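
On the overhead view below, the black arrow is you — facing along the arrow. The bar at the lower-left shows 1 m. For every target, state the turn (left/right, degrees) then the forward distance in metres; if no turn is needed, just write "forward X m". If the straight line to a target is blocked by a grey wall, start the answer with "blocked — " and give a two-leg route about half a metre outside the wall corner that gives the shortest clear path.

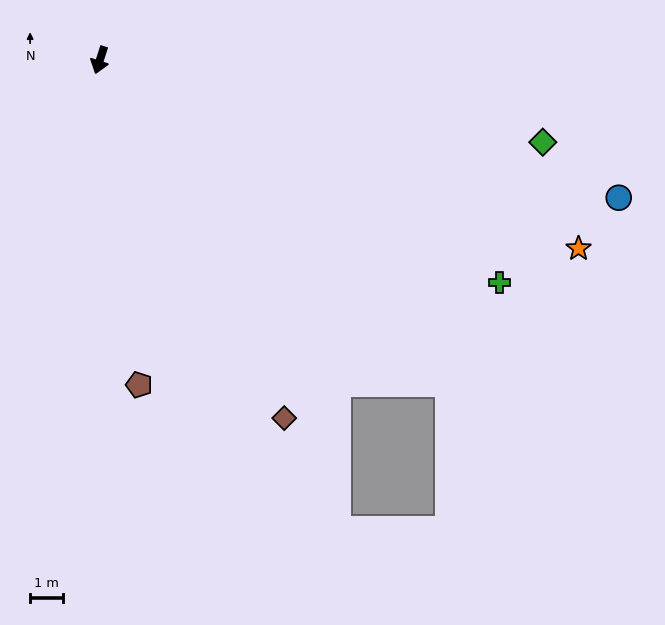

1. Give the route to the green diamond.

turn left 97°, forward 13.6 m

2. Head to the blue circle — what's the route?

turn left 93°, forward 16.3 m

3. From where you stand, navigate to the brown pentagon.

turn left 25°, forward 9.9 m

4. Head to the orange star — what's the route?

turn left 86°, forward 15.6 m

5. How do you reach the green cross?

turn left 79°, forward 13.9 m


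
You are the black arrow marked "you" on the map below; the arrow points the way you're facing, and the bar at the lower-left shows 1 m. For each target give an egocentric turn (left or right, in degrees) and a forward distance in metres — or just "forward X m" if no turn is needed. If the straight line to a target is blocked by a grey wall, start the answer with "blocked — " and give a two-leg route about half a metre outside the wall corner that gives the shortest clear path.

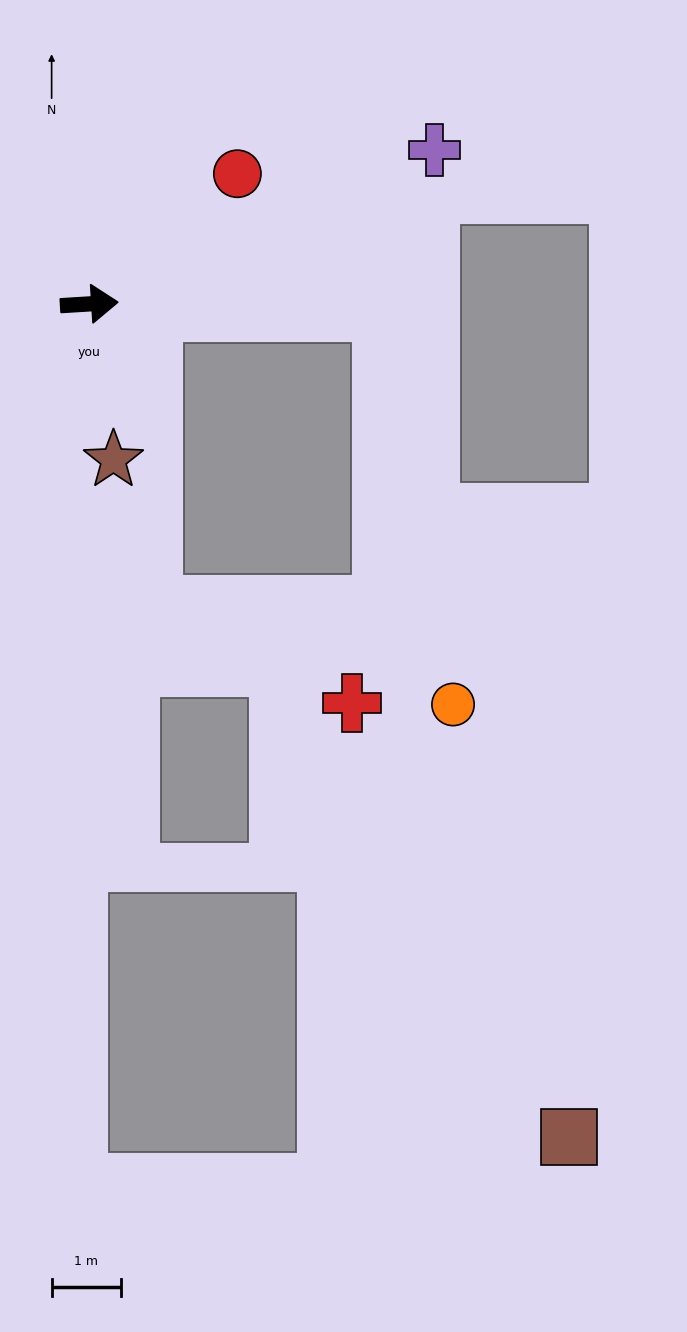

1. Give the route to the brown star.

turn right 85°, forward 2.3 m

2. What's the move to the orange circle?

blocked — turn right 5°, forward 4.2 m, then turn right 78°, forward 5.8 m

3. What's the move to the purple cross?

turn left 21°, forward 5.5 m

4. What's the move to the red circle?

turn left 38°, forward 2.8 m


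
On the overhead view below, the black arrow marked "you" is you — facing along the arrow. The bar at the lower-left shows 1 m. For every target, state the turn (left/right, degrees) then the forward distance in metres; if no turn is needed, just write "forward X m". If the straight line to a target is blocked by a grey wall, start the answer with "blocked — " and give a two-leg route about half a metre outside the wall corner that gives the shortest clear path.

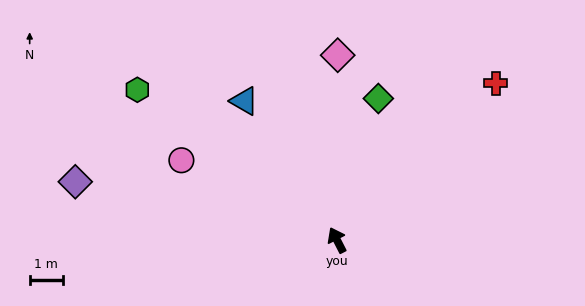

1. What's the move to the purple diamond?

turn left 50°, forward 8.1 m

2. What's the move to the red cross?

turn right 72°, forward 6.8 m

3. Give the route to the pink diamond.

turn right 27°, forward 5.6 m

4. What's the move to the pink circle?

turn left 36°, forward 5.3 m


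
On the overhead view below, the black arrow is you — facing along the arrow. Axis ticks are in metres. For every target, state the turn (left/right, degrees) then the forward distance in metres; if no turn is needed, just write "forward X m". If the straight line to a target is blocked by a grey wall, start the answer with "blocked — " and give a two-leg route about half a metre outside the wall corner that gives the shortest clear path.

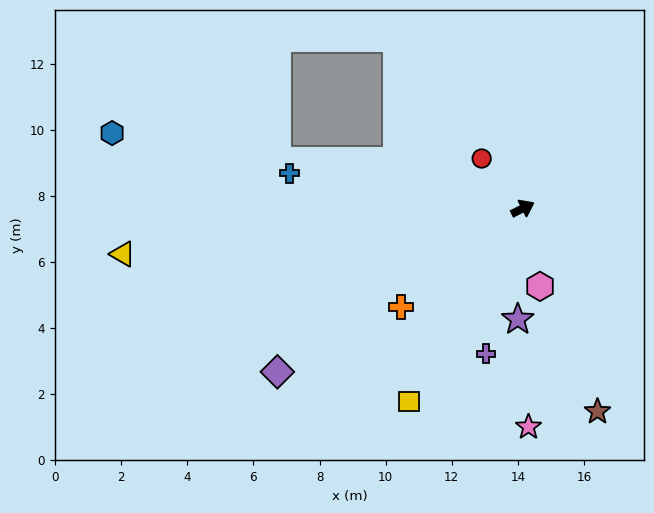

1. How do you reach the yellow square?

turn right 147°, forward 6.8 m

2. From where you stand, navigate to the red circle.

turn left 103°, forward 2.0 m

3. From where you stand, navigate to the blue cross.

turn left 145°, forward 7.1 m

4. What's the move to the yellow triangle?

turn left 160°, forward 12.2 m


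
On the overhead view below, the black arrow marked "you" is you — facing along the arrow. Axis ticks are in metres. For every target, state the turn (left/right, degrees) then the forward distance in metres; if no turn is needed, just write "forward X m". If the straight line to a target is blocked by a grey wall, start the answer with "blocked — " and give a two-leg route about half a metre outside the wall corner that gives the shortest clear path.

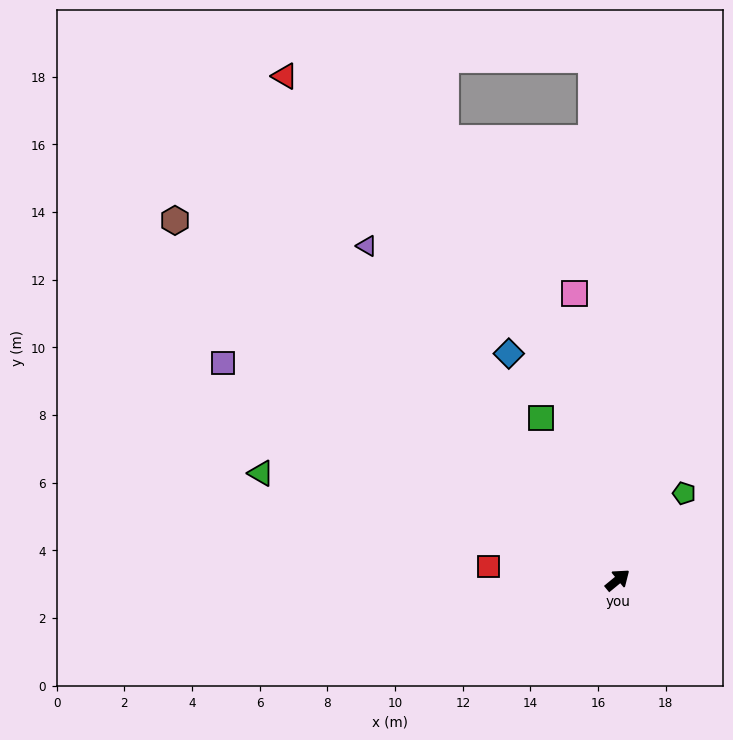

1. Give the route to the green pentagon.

turn left 13°, forward 3.2 m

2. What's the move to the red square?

turn left 135°, forward 3.8 m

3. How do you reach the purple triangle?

turn left 87°, forward 12.3 m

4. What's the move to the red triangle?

turn left 84°, forward 17.8 m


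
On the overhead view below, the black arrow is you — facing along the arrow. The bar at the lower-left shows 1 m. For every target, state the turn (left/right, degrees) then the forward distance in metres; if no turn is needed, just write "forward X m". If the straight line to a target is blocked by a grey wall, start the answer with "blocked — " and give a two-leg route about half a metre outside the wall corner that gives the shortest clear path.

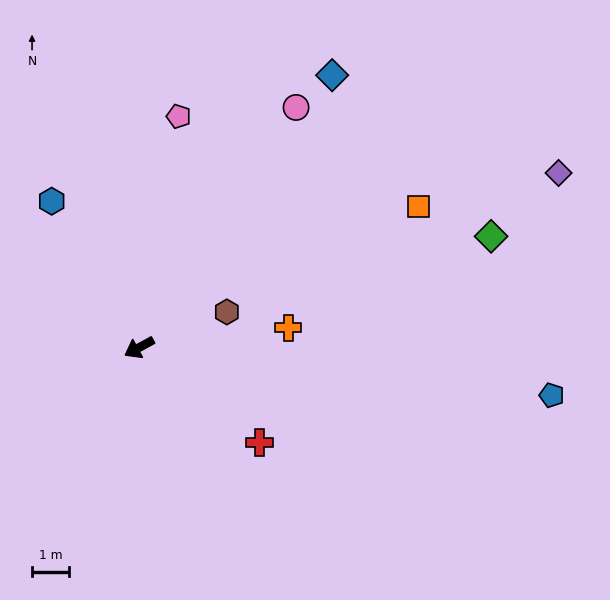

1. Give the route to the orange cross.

turn left 159°, forward 4.1 m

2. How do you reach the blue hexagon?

turn right 88°, forward 4.6 m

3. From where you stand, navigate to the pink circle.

turn right 152°, forward 7.7 m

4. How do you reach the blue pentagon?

turn left 145°, forward 11.2 m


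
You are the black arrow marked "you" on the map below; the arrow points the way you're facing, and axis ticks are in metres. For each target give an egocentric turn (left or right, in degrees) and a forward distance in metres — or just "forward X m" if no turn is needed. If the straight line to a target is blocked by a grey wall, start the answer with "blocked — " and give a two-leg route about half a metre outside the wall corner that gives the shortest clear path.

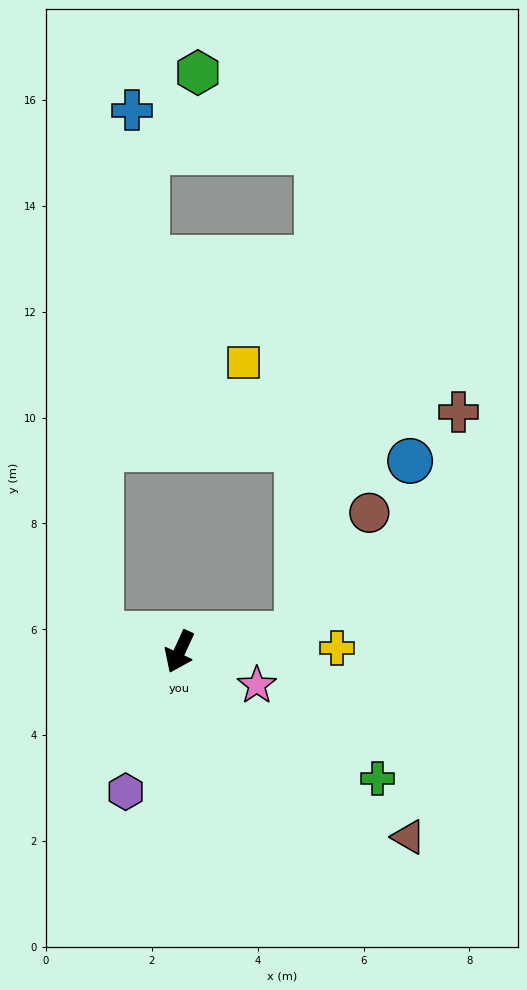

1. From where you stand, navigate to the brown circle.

blocked — turn left 123°, forward 2.2 m, then turn left 51°, forward 2.7 m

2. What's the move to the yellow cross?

turn left 116°, forward 3.0 m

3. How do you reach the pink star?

turn left 91°, forward 1.6 m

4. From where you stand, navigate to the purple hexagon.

turn left 4°, forward 2.8 m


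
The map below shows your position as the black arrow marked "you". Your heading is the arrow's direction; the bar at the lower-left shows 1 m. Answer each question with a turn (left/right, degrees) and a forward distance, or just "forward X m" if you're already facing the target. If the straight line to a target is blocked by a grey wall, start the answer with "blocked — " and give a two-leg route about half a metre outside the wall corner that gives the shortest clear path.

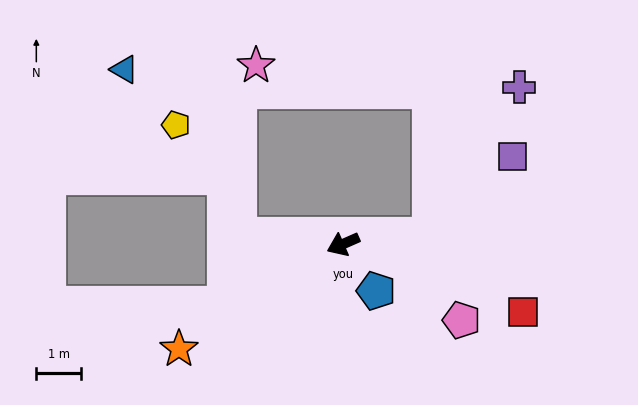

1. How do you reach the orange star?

turn left 9°, forward 4.3 m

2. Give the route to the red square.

turn left 136°, forward 4.3 m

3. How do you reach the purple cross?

blocked — turn left 161°, forward 2.0 m, then turn left 55°, forward 3.8 m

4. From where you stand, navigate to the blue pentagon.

turn left 101°, forward 1.3 m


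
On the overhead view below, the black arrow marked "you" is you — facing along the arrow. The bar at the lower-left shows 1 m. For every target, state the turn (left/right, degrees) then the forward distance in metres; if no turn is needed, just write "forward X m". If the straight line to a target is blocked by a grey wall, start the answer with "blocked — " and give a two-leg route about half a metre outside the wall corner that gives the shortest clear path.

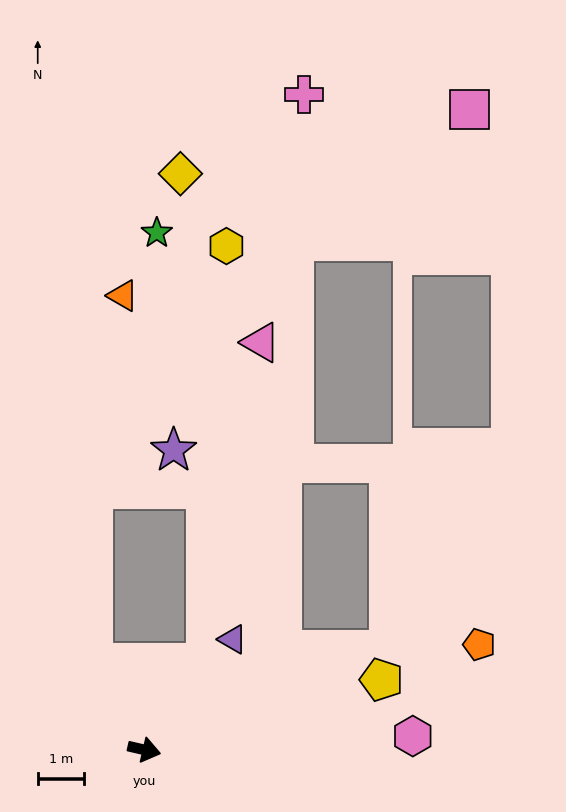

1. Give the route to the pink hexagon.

turn left 16°, forward 5.8 m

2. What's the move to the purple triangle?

turn left 64°, forward 3.1 m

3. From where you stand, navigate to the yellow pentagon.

turn left 30°, forward 5.4 m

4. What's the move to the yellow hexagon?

blocked — turn left 68°, forward 2.3 m, then turn left 32°, forward 9.1 m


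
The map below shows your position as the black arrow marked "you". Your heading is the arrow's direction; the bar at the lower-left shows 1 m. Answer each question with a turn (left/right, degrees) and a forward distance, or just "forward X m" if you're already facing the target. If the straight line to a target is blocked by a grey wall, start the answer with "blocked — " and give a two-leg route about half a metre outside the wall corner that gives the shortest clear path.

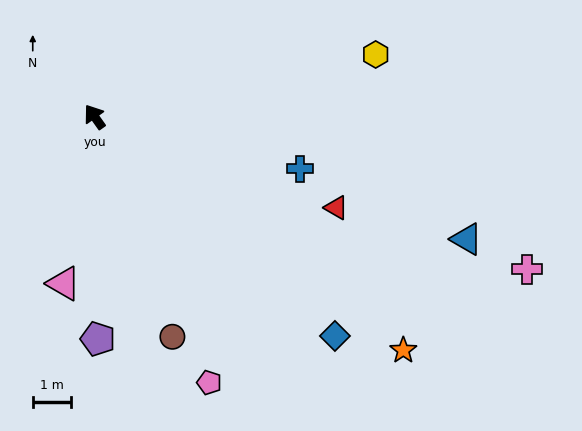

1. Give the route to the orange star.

turn right 162°, forward 10.2 m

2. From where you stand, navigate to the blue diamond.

turn right 168°, forward 8.5 m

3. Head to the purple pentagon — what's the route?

turn left 146°, forward 5.8 m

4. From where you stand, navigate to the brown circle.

turn left 164°, forward 6.1 m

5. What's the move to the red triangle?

turn right 146°, forward 6.8 m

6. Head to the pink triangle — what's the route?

turn left 134°, forward 4.5 m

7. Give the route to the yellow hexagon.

turn right 113°, forward 7.6 m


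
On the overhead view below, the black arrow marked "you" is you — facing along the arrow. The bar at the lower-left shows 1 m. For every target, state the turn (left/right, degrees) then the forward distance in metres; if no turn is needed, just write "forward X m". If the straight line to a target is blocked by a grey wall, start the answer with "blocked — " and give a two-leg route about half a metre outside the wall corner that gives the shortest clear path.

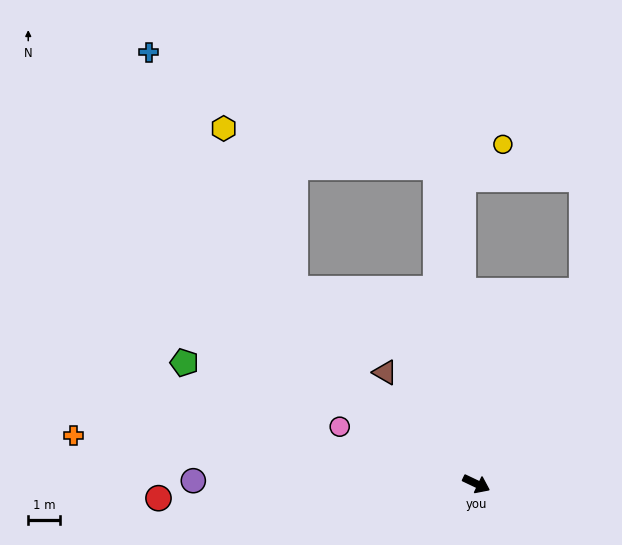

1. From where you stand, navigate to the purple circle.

turn right 155°, forward 9.0 m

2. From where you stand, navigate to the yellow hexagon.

blocked — turn left 123°, forward 10.1 m, then turn left 72°, forward 6.8 m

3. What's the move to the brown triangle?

turn left 155°, forward 4.6 m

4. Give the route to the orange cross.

turn right 161°, forward 12.9 m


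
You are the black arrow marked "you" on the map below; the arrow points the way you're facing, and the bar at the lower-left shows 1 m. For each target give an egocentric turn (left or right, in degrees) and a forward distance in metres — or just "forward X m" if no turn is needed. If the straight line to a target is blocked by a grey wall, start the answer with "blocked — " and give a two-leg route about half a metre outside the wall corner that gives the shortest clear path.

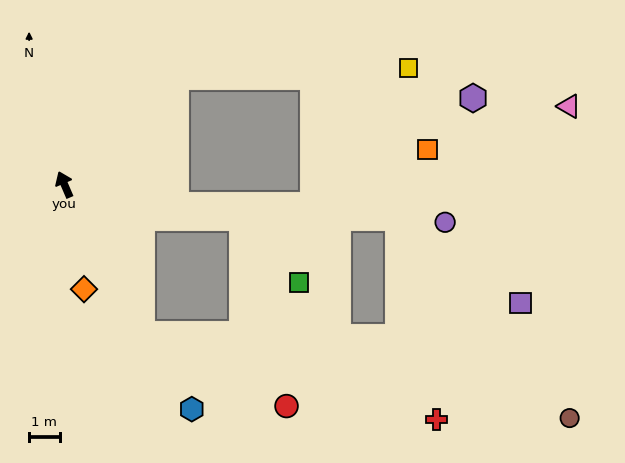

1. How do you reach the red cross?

blocked — turn right 176°, forward 5.5 m, then turn left 47°, forward 10.0 m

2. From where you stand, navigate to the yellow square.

blocked — turn right 70°, forward 5.1 m, then turn right 41°, forward 7.6 m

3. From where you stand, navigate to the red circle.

blocked — turn right 176°, forward 5.5 m, then turn left 36°, forward 5.3 m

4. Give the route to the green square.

blocked — turn right 124°, forward 5.9 m, then turn right 38°, forward 2.8 m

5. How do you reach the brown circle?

blocked — turn right 176°, forward 5.5 m, then turn left 52°, forward 14.2 m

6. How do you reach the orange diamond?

turn left 167°, forward 3.5 m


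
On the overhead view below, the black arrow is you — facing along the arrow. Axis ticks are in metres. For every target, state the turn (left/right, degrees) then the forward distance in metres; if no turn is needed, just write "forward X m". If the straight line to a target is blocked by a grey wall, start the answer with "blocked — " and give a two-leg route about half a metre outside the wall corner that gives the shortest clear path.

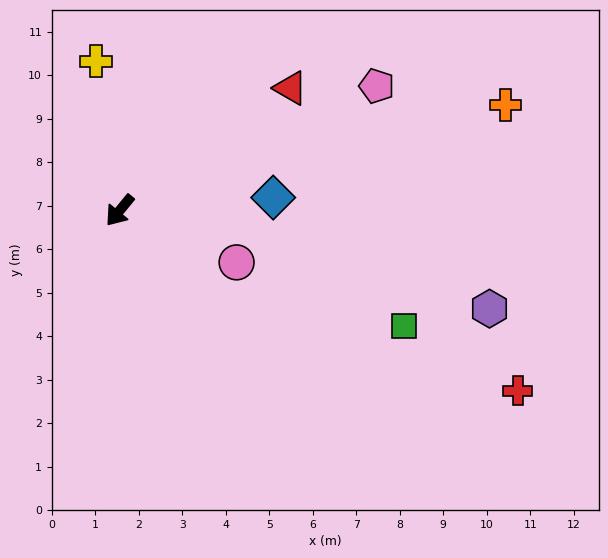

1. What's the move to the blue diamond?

turn left 134°, forward 3.5 m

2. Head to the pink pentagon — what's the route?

turn left 155°, forward 6.6 m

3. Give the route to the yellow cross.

turn right 132°, forward 3.5 m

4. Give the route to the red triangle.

turn left 165°, forward 4.8 m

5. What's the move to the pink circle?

turn left 105°, forward 2.9 m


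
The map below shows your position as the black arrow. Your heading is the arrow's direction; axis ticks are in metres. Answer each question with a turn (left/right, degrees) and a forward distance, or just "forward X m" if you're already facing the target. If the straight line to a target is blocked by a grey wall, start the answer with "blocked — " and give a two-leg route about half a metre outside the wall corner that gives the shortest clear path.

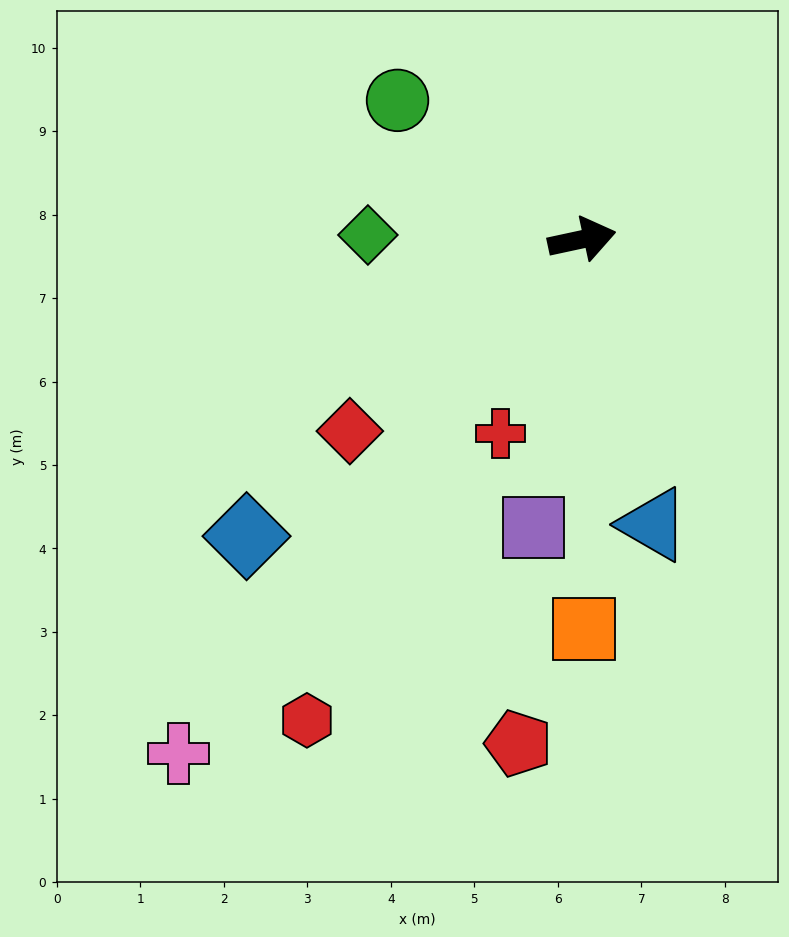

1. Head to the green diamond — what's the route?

turn left 167°, forward 2.6 m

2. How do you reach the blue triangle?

turn right 88°, forward 3.5 m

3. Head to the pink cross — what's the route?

turn right 140°, forward 7.8 m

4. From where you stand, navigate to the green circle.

turn left 131°, forward 2.8 m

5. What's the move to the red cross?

turn right 125°, forward 2.5 m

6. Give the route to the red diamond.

turn right 153°, forward 3.6 m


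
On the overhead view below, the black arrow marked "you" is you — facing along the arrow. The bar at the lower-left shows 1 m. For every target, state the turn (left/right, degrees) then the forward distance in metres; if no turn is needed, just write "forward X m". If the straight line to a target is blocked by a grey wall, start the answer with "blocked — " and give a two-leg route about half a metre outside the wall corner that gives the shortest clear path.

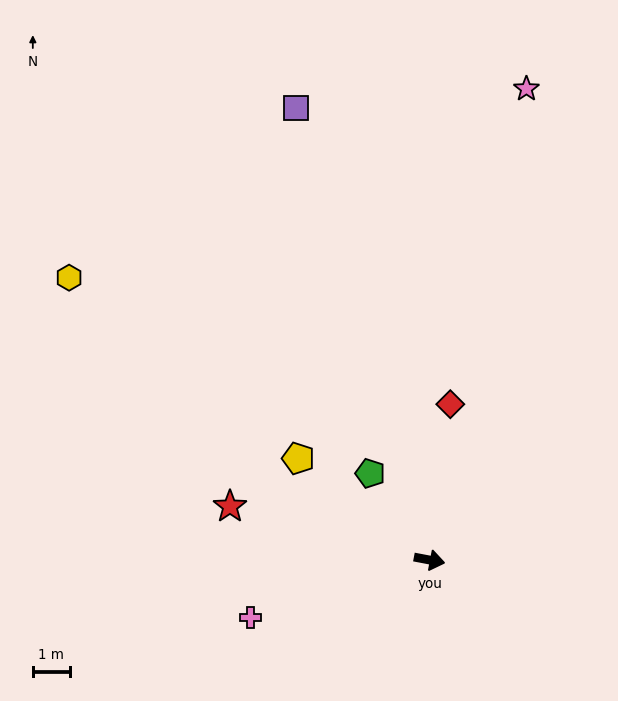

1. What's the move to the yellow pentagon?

turn left 153°, forward 4.5 m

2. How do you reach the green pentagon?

turn left 135°, forward 2.9 m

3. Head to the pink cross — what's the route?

turn right 151°, forward 5.1 m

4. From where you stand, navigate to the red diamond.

turn left 93°, forward 4.3 m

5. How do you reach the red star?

turn left 176°, forward 5.6 m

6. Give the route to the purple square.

turn left 117°, forward 12.8 m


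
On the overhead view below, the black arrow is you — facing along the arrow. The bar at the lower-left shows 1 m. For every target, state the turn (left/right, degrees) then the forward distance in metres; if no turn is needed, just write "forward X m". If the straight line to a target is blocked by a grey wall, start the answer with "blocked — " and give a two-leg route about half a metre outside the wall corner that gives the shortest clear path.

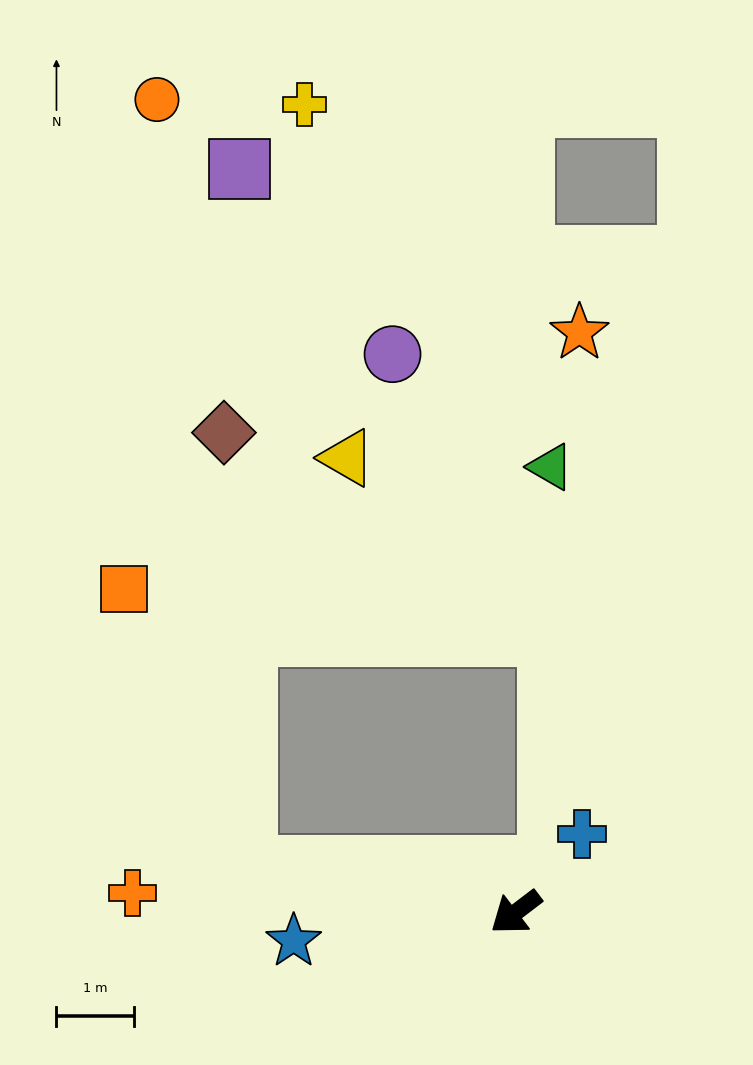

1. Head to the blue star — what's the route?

turn right 30°, forward 2.9 m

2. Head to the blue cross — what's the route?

turn right 167°, forward 1.3 m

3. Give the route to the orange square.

blocked — turn right 46°, forward 3.6 m, then turn right 58°, forward 3.9 m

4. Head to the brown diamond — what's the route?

blocked — turn right 46°, forward 3.6 m, then turn right 79°, forward 5.7 m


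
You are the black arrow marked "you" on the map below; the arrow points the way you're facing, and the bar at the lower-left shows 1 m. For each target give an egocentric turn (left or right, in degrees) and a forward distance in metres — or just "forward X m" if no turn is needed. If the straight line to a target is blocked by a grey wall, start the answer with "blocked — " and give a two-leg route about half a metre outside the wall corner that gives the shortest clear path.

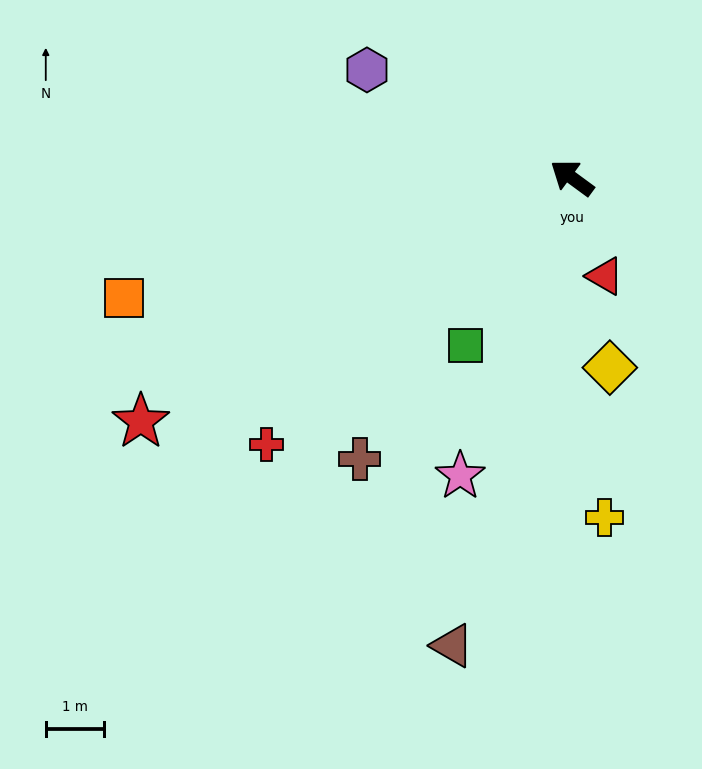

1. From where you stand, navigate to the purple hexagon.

turn left 9°, forward 4.0 m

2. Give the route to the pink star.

turn left 106°, forward 5.5 m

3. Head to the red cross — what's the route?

turn left 77°, forward 7.0 m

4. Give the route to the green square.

turn left 94°, forward 3.4 m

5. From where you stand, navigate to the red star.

turn left 66°, forward 8.5 m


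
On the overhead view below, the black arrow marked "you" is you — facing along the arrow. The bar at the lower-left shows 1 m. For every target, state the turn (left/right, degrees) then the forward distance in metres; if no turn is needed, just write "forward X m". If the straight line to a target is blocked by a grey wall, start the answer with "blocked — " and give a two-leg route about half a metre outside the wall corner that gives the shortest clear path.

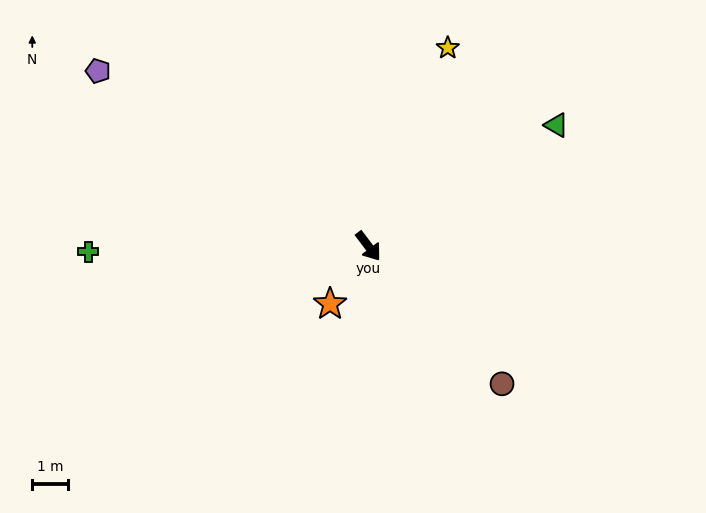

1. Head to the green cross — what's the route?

turn right 126°, forward 7.9 m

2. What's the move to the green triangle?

turn left 86°, forward 6.3 m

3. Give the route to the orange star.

turn right 71°, forward 2.0 m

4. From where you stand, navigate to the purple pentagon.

turn right 160°, forward 9.1 m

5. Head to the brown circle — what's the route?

turn left 7°, forward 5.4 m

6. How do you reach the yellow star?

turn left 121°, forward 6.0 m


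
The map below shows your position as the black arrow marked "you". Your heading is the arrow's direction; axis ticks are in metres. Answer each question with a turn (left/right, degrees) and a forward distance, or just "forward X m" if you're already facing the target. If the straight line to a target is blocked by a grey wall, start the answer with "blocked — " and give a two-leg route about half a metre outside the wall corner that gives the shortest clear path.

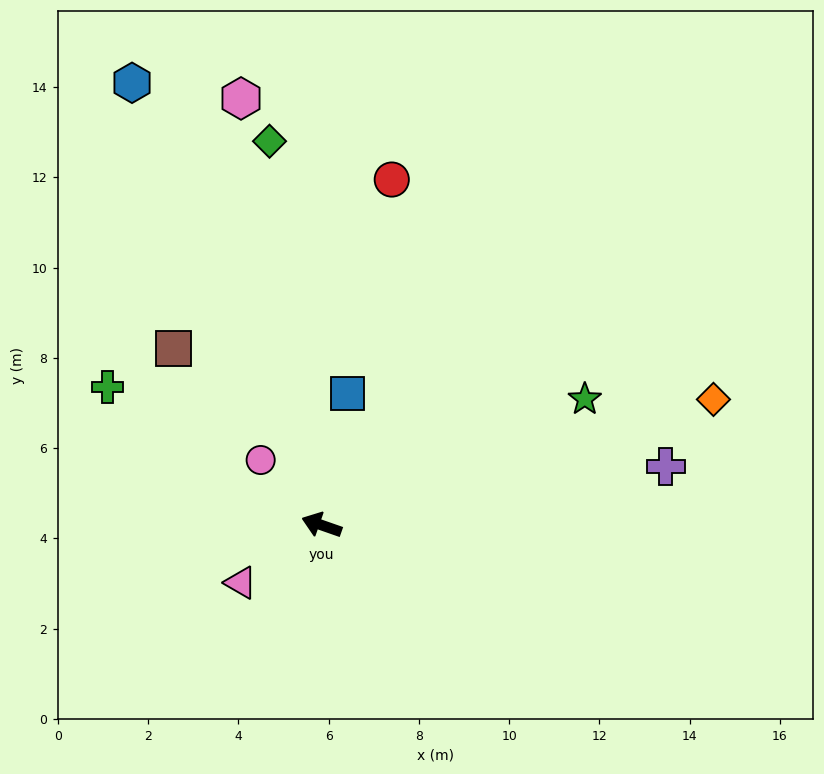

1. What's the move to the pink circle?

turn right 28°, forward 2.0 m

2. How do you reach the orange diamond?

turn right 143°, forward 9.1 m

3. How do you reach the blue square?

turn right 82°, forward 3.0 m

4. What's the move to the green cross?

turn right 14°, forward 5.6 m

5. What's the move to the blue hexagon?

turn right 48°, forward 10.7 m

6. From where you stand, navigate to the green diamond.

turn right 63°, forward 8.6 m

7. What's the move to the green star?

turn right 135°, forward 6.5 m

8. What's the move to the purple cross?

turn right 151°, forward 7.7 m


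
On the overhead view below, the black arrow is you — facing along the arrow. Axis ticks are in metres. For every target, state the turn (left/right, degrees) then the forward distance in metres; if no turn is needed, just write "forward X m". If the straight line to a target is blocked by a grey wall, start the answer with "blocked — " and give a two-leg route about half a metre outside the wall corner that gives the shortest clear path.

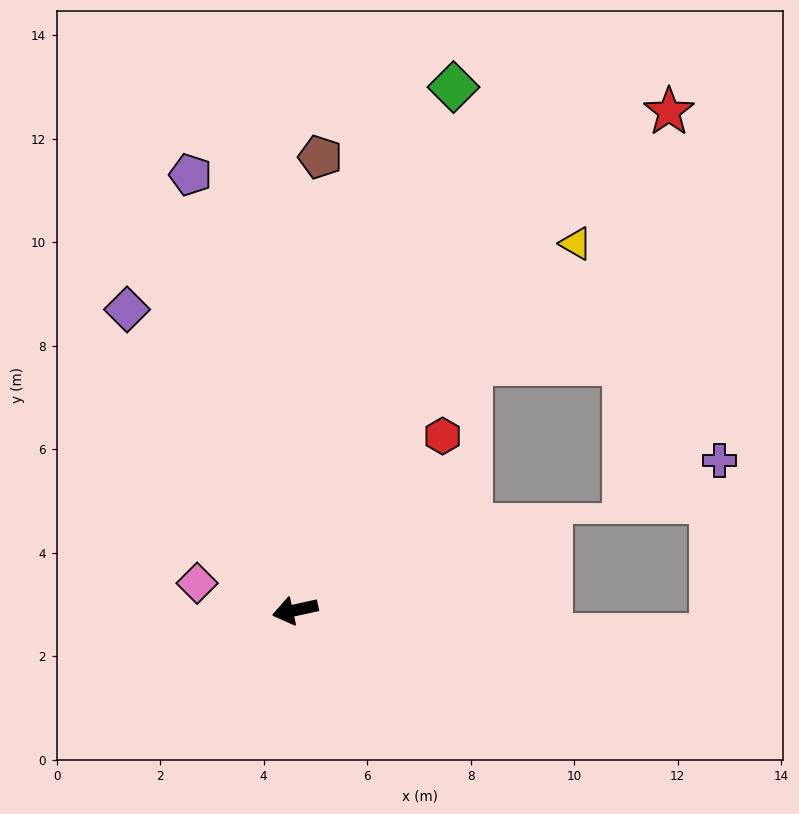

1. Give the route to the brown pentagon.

turn right 106°, forward 8.8 m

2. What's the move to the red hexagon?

turn right 143°, forward 4.4 m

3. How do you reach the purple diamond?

turn right 73°, forward 6.7 m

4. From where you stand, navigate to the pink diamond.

turn right 28°, forward 2.0 m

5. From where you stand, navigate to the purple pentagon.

turn right 89°, forward 8.7 m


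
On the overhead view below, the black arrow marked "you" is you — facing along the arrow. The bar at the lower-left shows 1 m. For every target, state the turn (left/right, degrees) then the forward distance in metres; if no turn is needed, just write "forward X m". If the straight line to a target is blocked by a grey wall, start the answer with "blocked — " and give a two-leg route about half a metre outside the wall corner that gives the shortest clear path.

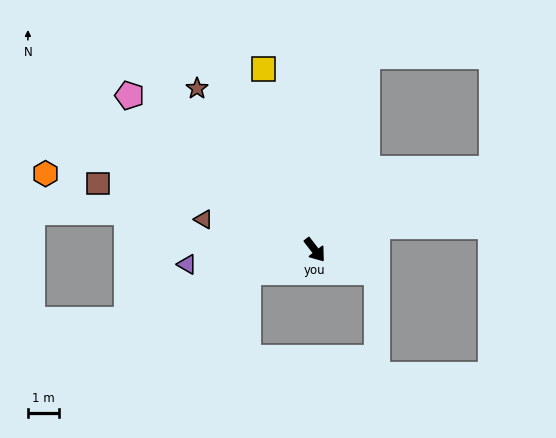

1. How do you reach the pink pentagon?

turn right 168°, forward 7.8 m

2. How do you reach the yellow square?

turn left 158°, forward 6.1 m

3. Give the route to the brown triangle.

turn right 143°, forward 3.7 m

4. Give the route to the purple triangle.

turn right 121°, forward 4.2 m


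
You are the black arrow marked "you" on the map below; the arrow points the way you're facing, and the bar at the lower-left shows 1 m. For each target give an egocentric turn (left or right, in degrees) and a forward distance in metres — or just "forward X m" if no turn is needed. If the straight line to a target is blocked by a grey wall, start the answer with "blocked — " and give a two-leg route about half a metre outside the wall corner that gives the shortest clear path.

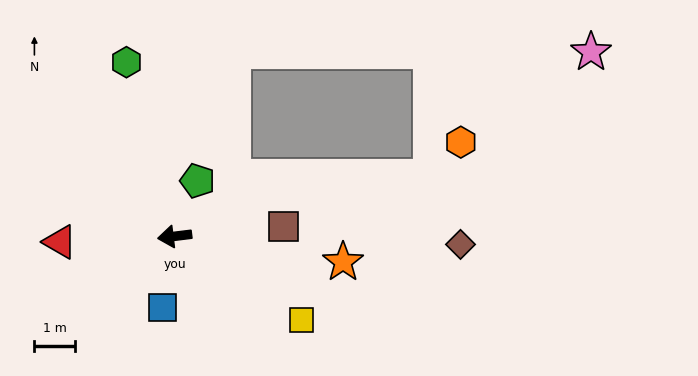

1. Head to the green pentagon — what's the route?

turn right 119°, forward 1.5 m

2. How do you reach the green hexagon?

turn right 82°, forward 4.4 m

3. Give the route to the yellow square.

turn left 140°, forward 3.7 m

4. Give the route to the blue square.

turn left 73°, forward 1.8 m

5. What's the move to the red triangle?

turn right 4°, forward 2.8 m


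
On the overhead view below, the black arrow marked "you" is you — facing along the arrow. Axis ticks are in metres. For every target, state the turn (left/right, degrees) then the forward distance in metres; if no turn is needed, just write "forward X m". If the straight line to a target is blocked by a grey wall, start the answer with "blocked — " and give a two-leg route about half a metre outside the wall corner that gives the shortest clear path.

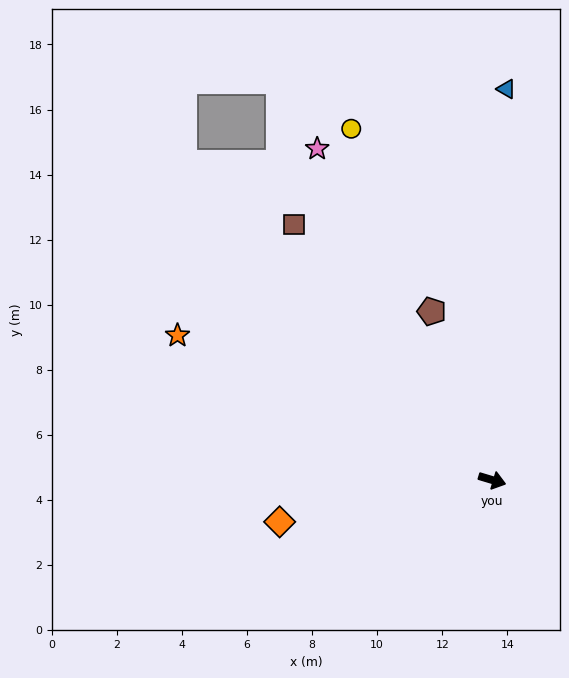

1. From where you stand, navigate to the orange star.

turn left 172°, forward 10.6 m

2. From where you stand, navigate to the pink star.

turn left 135°, forward 11.5 m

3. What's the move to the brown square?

turn left 144°, forward 9.9 m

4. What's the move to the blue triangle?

turn left 105°, forward 12.0 m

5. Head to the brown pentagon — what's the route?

turn left 126°, forward 5.5 m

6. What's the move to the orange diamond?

turn right 152°, forward 6.7 m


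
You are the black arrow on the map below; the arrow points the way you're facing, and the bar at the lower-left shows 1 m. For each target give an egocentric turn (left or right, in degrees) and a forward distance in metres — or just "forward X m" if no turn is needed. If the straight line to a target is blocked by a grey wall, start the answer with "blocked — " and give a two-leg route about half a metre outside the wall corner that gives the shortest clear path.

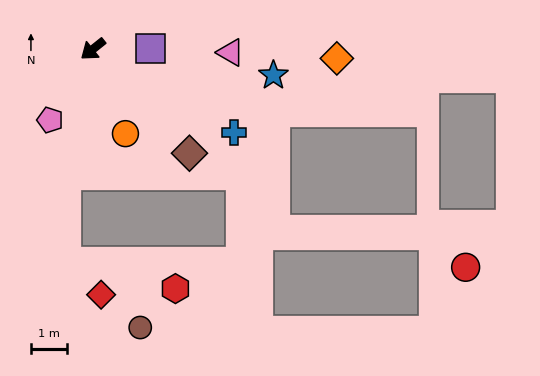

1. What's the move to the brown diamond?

turn left 94°, forward 3.9 m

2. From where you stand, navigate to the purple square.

turn left 142°, forward 1.6 m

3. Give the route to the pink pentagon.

turn left 20°, forward 2.3 m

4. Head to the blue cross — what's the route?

turn left 111°, forward 4.5 m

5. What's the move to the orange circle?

turn left 72°, forward 2.5 m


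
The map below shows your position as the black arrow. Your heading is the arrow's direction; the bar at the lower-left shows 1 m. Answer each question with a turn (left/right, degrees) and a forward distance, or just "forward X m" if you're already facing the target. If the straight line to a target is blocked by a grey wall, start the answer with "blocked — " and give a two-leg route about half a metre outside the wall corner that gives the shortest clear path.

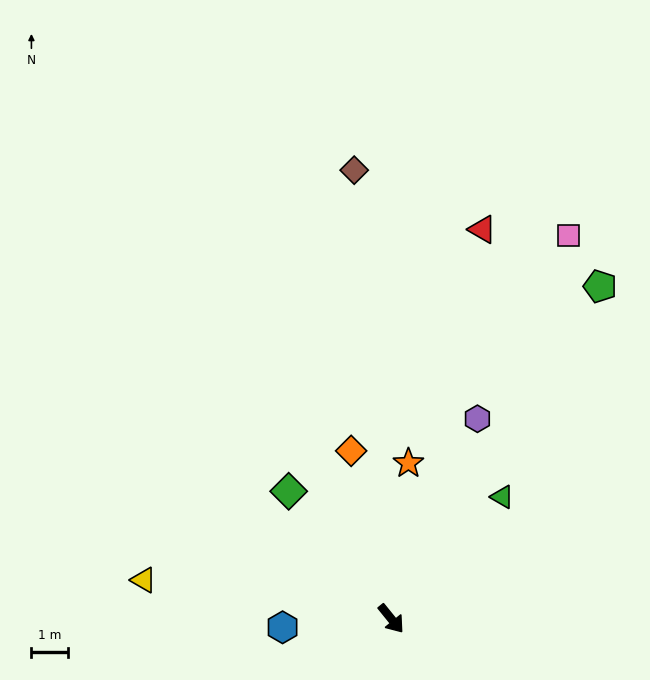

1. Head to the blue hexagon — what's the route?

turn right 124°, forward 3.0 m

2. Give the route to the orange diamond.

turn left 154°, forward 4.8 m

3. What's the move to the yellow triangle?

turn right 138°, forward 6.9 m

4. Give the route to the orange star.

turn left 135°, forward 4.3 m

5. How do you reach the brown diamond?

turn left 146°, forward 12.4 m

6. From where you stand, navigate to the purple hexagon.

turn left 118°, forward 6.0 m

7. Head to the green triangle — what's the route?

turn left 99°, forward 4.6 m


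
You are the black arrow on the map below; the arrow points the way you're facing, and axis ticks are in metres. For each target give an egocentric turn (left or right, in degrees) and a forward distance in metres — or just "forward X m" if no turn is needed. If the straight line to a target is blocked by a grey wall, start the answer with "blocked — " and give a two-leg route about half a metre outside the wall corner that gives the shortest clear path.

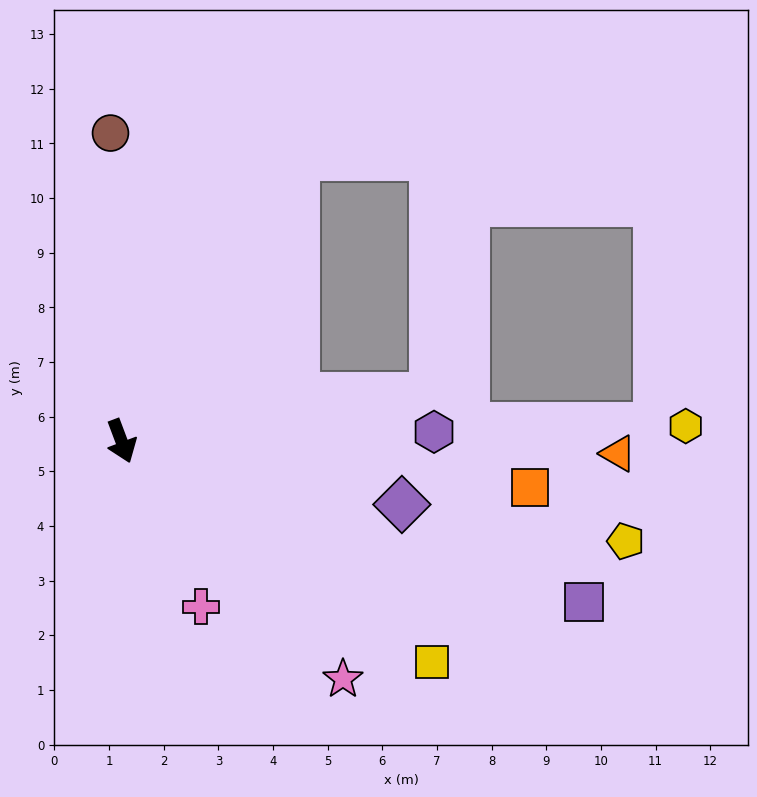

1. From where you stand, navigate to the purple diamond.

turn left 57°, forward 5.3 m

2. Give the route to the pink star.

turn left 22°, forward 5.9 m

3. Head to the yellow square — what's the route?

turn left 34°, forward 7.0 m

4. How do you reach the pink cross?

turn left 5°, forward 3.4 m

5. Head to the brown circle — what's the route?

turn left 161°, forward 5.6 m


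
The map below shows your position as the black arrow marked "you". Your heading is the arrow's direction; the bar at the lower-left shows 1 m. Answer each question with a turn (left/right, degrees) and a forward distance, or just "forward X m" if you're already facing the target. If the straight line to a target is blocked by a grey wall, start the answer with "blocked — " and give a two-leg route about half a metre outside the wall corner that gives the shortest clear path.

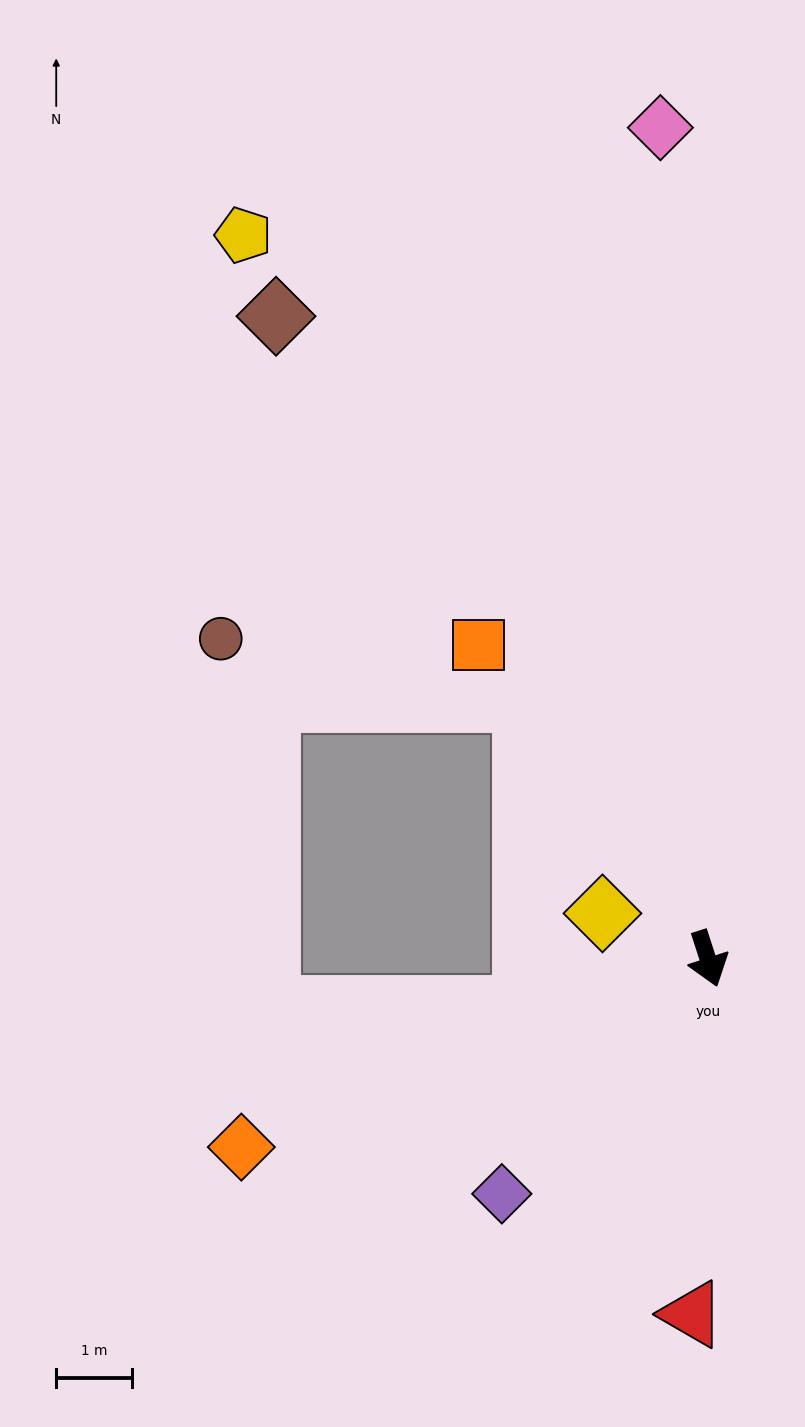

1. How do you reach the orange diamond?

turn right 86°, forward 6.7 m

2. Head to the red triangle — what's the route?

turn right 20°, forward 4.7 m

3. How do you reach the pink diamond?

turn left 165°, forward 11.0 m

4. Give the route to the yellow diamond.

turn right 131°, forward 1.5 m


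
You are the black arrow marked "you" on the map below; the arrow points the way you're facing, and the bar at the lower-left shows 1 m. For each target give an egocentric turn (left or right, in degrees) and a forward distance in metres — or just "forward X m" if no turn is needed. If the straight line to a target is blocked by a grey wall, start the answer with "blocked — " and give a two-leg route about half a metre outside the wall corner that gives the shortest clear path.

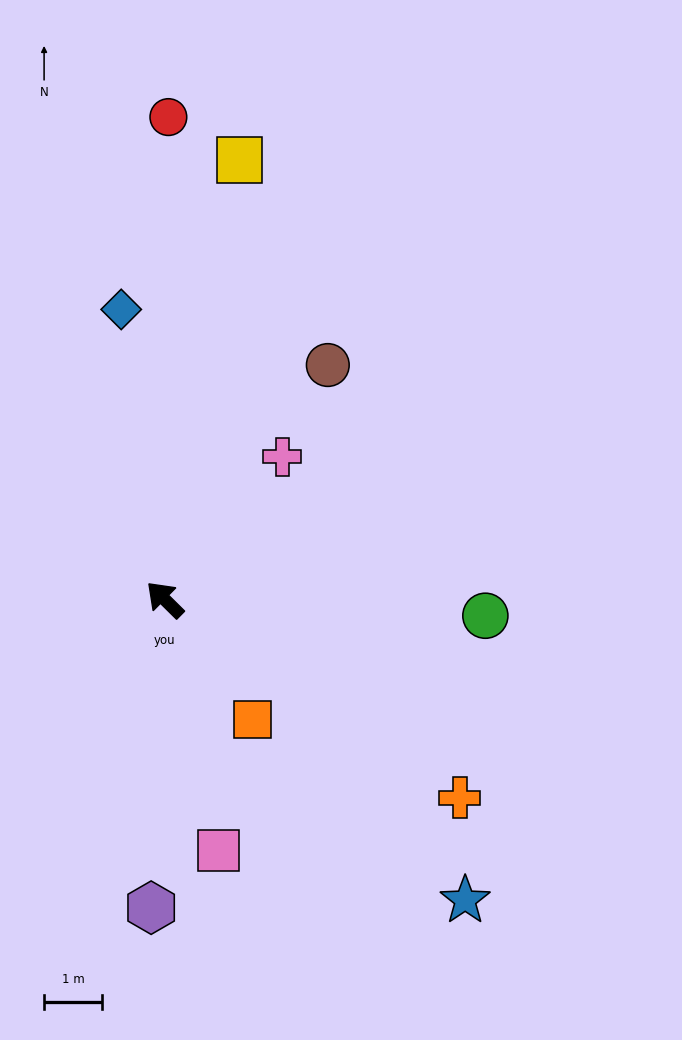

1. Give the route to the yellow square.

turn right 55°, forward 7.7 m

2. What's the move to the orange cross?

turn right 169°, forward 6.2 m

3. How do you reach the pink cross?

turn right 85°, forward 3.2 m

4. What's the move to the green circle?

turn right 138°, forward 5.6 m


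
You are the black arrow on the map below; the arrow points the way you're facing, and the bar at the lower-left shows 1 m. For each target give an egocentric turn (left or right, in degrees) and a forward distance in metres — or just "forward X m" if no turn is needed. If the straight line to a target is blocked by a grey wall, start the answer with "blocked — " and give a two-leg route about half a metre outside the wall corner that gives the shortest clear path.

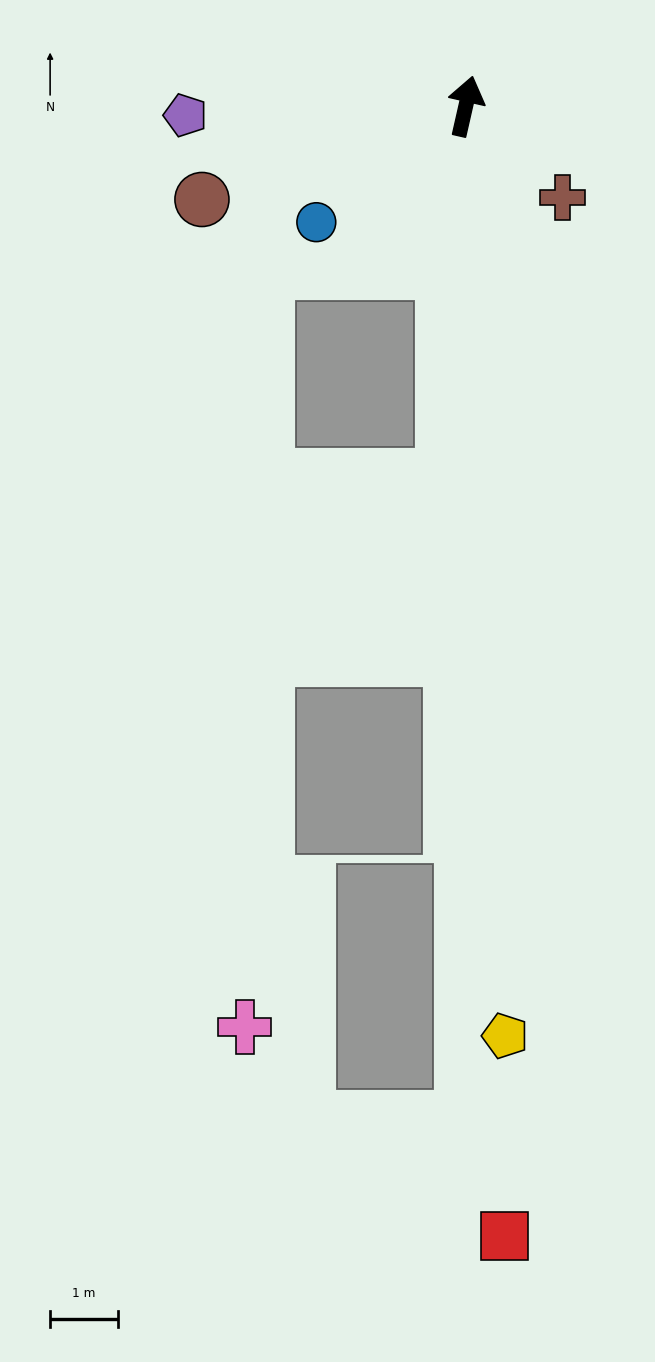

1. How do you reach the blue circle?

turn left 141°, forward 2.8 m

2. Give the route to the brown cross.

turn right 121°, forward 2.0 m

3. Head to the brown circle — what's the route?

turn left 122°, forward 4.2 m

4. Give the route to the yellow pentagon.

turn right 165°, forward 13.8 m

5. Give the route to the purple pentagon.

turn left 105°, forward 4.2 m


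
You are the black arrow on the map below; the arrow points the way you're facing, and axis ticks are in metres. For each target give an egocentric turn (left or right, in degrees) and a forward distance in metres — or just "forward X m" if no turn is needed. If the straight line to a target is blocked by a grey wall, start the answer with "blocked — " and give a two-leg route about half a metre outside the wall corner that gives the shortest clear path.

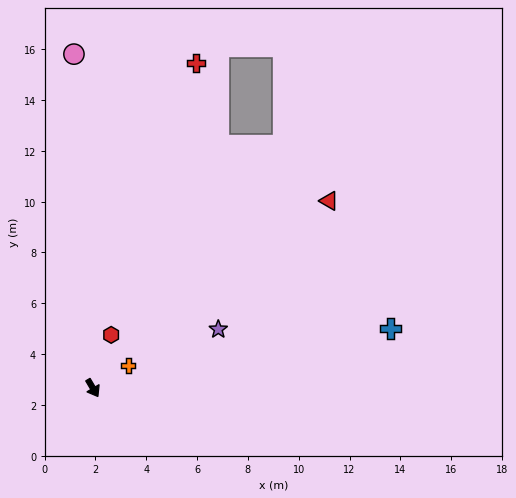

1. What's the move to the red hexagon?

turn left 130°, forward 2.2 m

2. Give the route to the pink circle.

turn left 153°, forward 13.2 m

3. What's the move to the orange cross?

turn left 92°, forward 1.7 m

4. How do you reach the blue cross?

turn left 71°, forward 11.9 m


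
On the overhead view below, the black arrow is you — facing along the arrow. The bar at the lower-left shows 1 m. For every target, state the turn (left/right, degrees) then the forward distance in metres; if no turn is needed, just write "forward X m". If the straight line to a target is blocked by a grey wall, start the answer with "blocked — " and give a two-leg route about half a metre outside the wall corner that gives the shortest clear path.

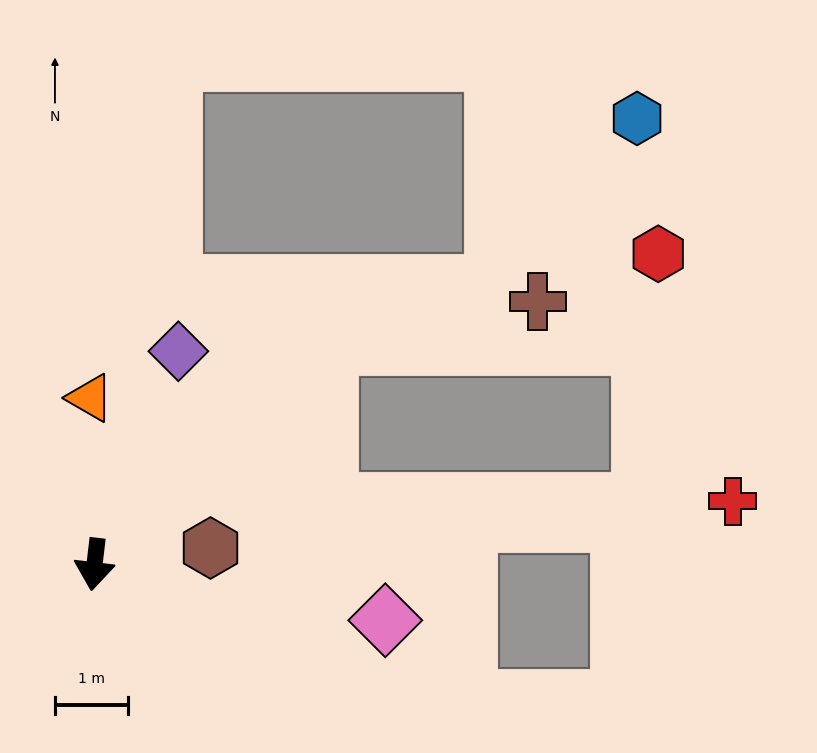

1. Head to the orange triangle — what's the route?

turn right 172°, forward 2.3 m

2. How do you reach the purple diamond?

turn left 165°, forward 3.1 m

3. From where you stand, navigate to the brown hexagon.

turn left 105°, forward 1.6 m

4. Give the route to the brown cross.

blocked — turn left 140°, forward 4.4 m, then turn right 32°, forward 2.9 m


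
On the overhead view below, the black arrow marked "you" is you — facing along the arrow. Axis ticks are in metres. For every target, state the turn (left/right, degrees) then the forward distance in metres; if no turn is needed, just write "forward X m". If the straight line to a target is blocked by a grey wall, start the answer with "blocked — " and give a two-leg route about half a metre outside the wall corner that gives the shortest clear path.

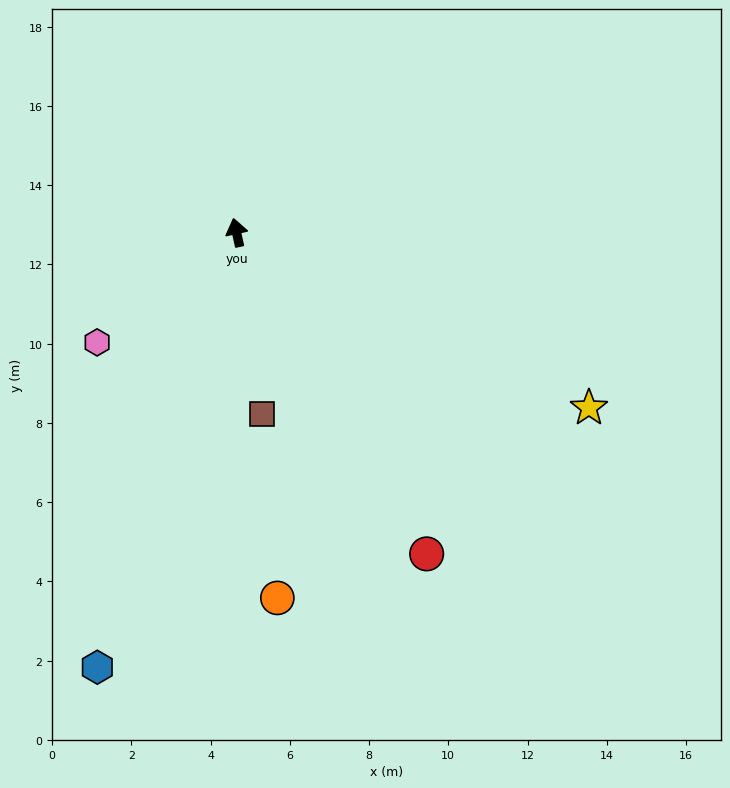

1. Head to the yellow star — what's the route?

turn right 129°, forward 9.9 m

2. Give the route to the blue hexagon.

turn left 150°, forward 11.5 m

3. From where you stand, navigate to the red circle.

turn right 162°, forward 9.4 m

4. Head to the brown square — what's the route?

turn left 175°, forward 4.6 m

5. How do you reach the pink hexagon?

turn left 116°, forward 4.5 m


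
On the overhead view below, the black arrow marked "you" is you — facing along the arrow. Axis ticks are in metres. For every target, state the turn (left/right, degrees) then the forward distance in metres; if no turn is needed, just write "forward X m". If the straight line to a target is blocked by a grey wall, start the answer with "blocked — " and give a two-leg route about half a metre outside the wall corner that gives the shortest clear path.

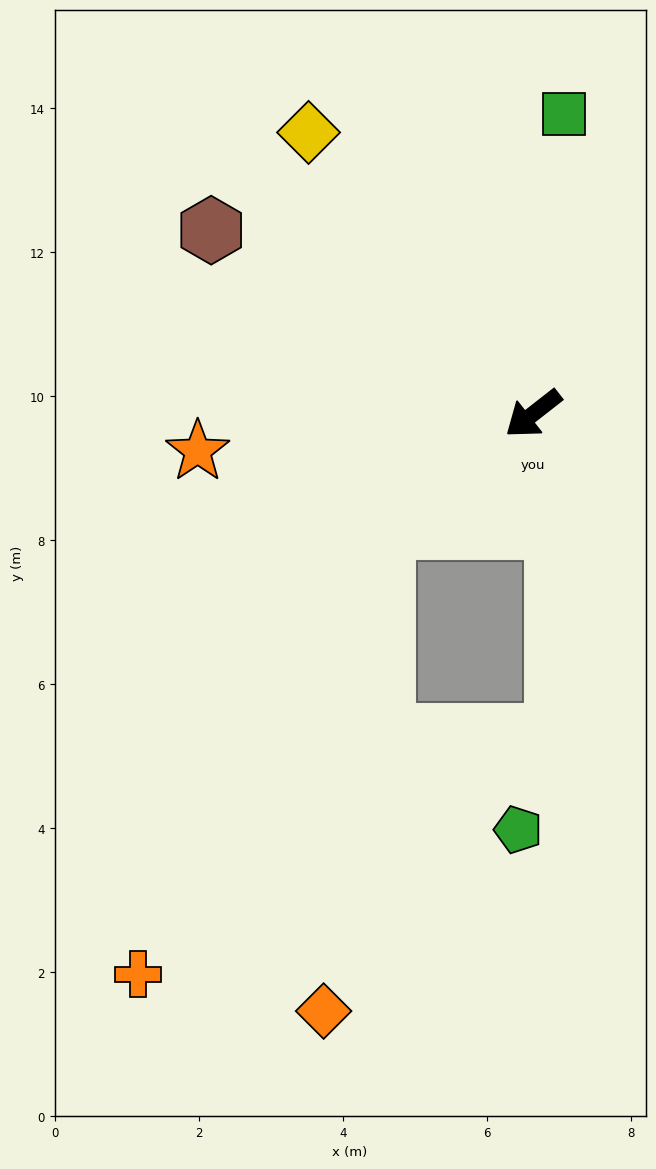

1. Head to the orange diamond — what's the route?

blocked — forward 2.6 m, then turn left 45°, forward 6.8 m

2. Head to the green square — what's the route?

turn right 134°, forward 4.2 m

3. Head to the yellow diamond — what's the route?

turn right 89°, forward 5.0 m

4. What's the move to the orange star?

turn right 32°, forward 4.7 m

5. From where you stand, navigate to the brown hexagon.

turn right 68°, forward 5.1 m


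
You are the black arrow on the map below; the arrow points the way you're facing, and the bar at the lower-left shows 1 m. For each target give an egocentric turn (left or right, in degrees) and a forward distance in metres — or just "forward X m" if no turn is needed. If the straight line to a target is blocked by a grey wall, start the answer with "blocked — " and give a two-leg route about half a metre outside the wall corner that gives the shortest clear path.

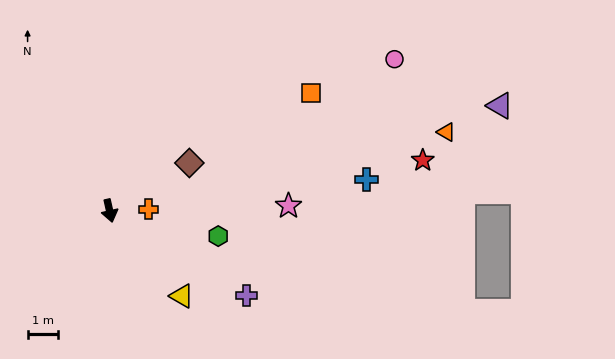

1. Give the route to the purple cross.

turn left 46°, forward 5.2 m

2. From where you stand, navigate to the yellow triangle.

turn left 28°, forward 3.6 m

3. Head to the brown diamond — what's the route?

turn left 108°, forward 3.0 m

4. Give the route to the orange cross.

turn left 80°, forward 1.3 m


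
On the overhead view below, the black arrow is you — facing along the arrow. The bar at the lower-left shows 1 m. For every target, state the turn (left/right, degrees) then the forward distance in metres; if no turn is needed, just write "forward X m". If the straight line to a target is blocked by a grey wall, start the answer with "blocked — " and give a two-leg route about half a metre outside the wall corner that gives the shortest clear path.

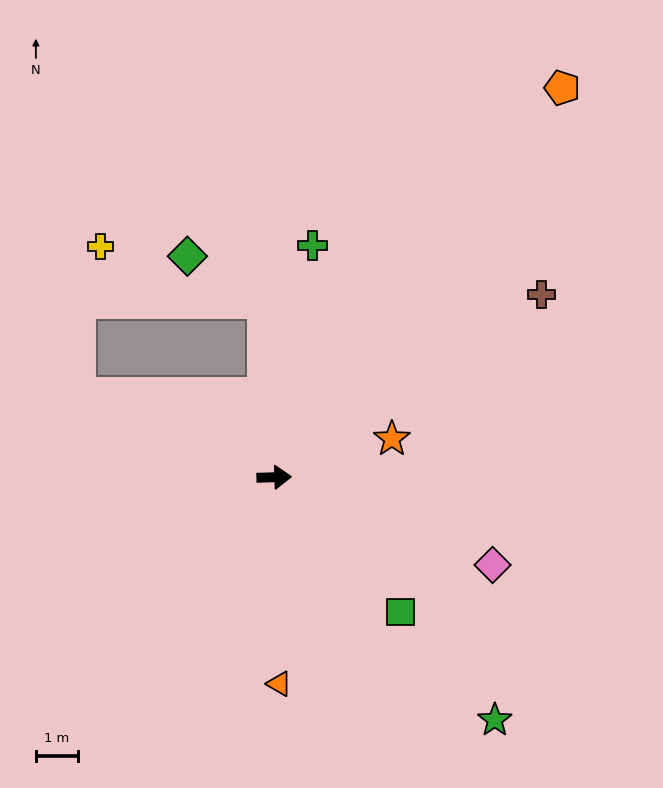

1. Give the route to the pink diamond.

turn right 24°, forward 5.6 m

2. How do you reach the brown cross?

turn left 33°, forward 7.6 m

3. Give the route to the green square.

turn right 49°, forward 4.4 m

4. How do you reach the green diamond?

blocked — turn left 91°, forward 4.2 m, then turn left 57°, forward 2.1 m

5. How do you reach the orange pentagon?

turn left 52°, forward 11.4 m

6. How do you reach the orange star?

turn left 16°, forward 2.9 m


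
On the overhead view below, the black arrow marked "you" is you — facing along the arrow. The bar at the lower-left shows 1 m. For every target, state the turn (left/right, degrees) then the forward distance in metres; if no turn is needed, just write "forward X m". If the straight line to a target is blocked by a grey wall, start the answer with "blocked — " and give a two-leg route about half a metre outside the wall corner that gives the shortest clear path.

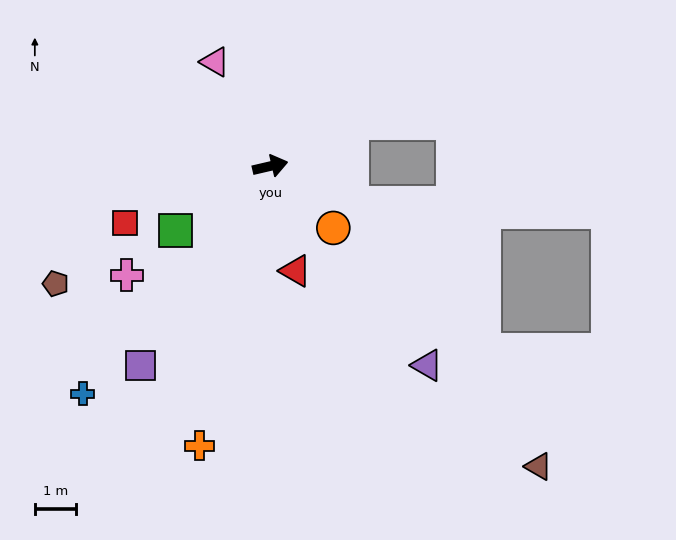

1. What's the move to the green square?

turn right 159°, forward 2.8 m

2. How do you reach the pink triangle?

turn left 105°, forward 2.9 m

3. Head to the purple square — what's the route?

turn right 136°, forward 5.8 m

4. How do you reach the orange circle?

turn right 57°, forward 2.2 m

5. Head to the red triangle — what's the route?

turn right 90°, forward 2.6 m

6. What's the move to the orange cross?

turn right 117°, forward 7.1 m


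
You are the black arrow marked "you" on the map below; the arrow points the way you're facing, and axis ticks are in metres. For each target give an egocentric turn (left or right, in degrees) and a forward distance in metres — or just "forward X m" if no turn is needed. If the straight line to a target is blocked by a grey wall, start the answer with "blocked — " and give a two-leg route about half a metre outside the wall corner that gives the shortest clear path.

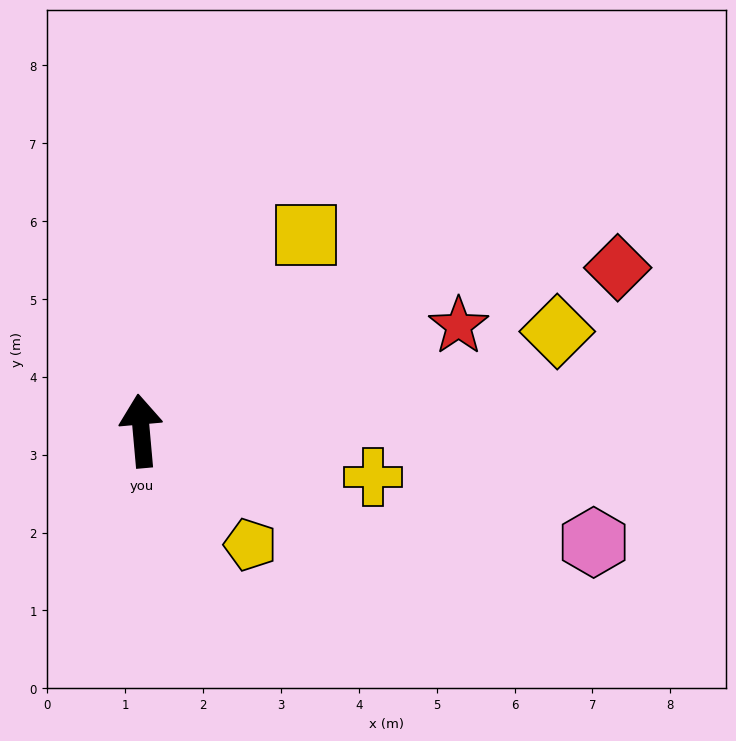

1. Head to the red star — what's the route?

turn right 77°, forward 4.3 m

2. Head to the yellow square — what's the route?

turn right 45°, forward 3.3 m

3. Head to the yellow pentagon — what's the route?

turn right 141°, forward 2.0 m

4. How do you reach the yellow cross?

turn right 106°, forward 3.0 m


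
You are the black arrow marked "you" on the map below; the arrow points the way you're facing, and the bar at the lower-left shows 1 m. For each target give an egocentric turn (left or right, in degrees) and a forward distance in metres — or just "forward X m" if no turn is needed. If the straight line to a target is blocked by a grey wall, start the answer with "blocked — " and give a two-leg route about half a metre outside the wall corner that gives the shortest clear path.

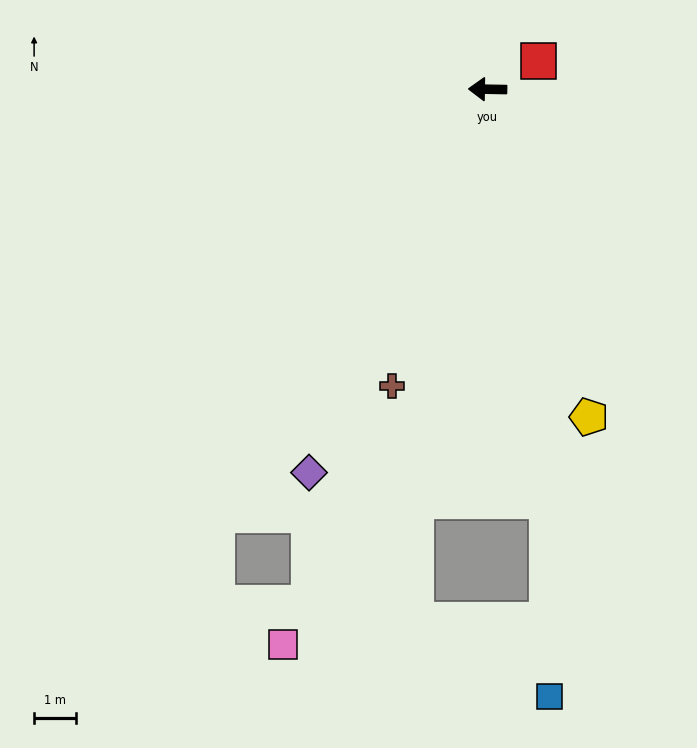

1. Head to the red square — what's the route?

turn right 150°, forward 1.4 m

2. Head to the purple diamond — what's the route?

turn left 66°, forward 10.2 m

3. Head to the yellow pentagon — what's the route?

turn left 108°, forward 8.3 m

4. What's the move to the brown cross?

turn left 73°, forward 7.5 m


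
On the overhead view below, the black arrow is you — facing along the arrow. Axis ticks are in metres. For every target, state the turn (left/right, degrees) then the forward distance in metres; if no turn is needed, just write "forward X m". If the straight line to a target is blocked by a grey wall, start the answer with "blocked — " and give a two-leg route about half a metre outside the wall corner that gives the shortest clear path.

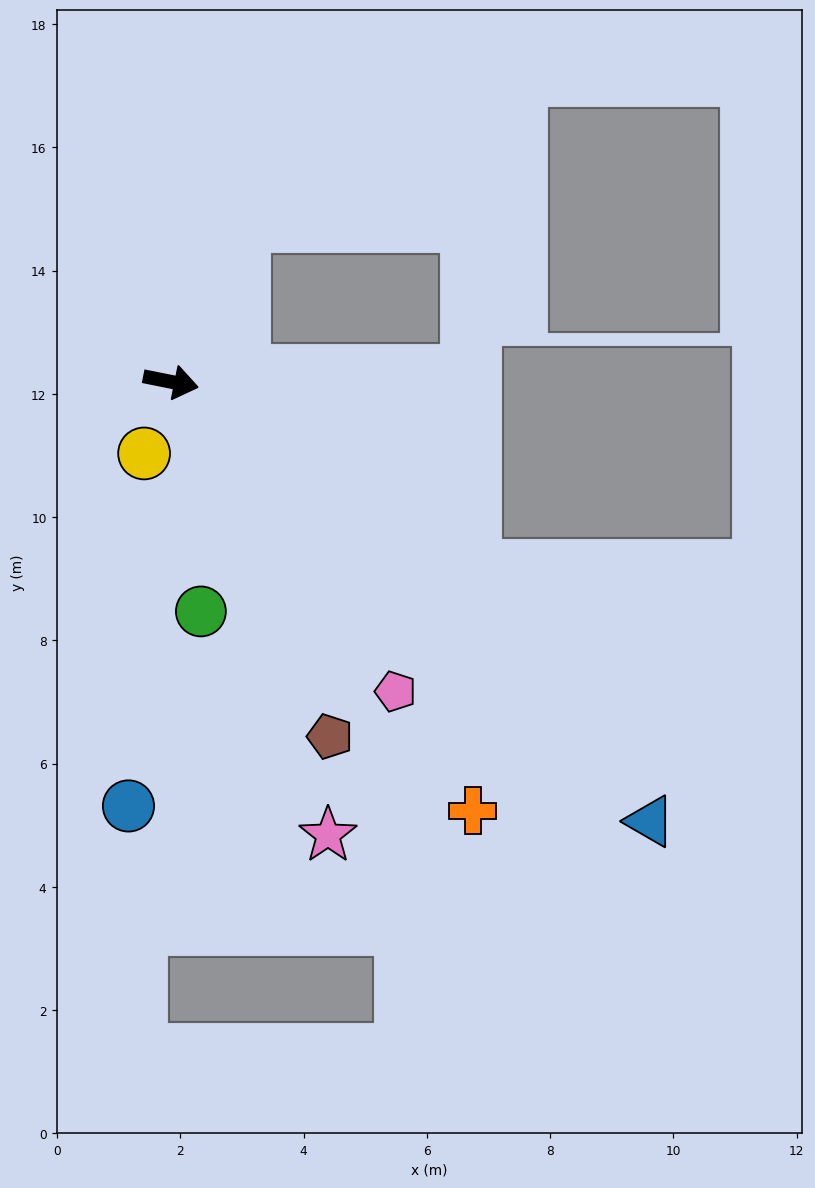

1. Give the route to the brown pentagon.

turn right 54°, forward 6.3 m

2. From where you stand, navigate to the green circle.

turn right 71°, forward 3.8 m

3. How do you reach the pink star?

turn right 59°, forward 7.8 m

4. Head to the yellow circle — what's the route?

turn right 99°, forward 1.2 m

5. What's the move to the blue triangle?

turn right 31°, forward 10.6 m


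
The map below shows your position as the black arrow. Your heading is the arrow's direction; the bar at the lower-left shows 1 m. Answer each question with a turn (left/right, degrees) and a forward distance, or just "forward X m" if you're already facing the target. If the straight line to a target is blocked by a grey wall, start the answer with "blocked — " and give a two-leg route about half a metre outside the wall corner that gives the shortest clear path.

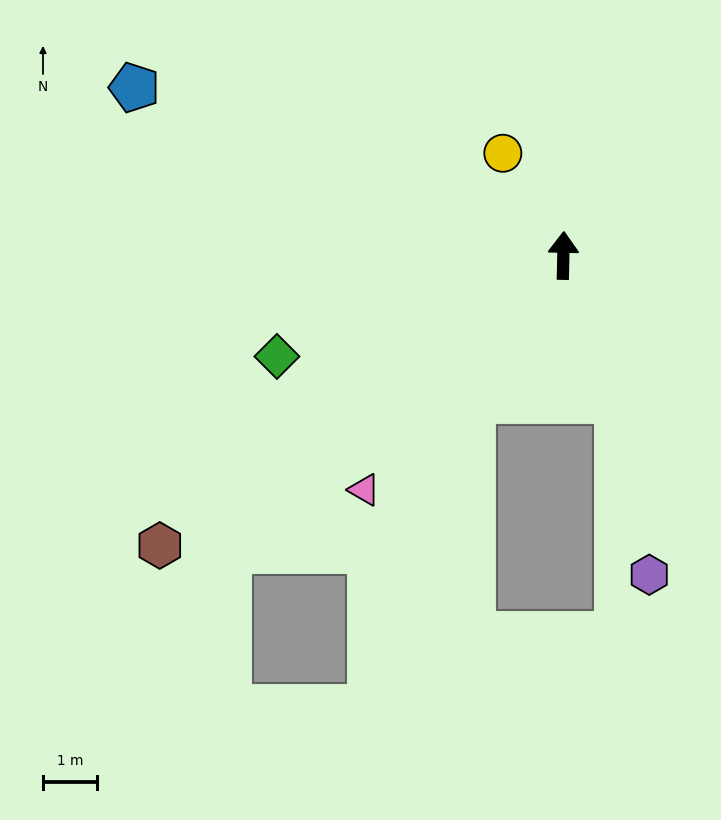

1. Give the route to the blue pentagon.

turn left 70°, forward 8.6 m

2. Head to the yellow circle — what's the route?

turn left 32°, forward 2.2 m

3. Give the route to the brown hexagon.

turn left 127°, forward 9.3 m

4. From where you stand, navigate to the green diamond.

turn left 111°, forward 5.7 m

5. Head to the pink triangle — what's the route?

turn left 141°, forward 5.7 m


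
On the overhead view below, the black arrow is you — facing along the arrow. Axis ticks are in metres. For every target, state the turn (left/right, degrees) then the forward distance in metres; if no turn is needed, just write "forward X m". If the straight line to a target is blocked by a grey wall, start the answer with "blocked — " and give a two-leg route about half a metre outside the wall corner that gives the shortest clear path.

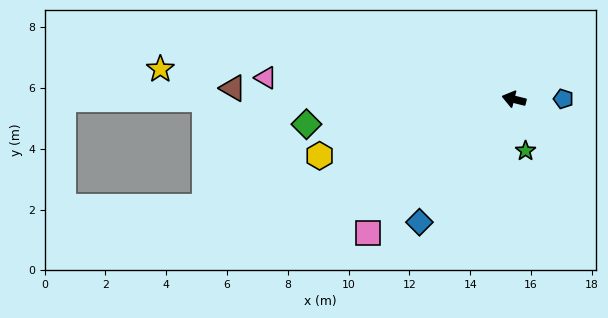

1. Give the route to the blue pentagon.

turn right 165°, forward 1.6 m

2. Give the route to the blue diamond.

turn left 67°, forward 5.1 m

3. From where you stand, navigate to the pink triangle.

turn left 9°, forward 8.2 m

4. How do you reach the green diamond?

turn left 21°, forward 6.9 m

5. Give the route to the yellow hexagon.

turn left 30°, forward 6.7 m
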